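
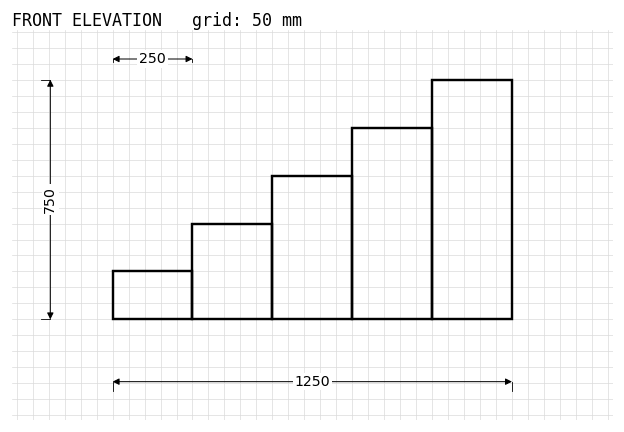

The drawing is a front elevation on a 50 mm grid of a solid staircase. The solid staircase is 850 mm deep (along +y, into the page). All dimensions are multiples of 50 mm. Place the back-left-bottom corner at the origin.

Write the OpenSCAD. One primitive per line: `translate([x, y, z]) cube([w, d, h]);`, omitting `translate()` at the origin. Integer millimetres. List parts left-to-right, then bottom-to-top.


cube([250, 850, 150]);
translate([250, 0, 0]) cube([250, 850, 300]);
translate([500, 0, 0]) cube([250, 850, 450]);
translate([750, 0, 0]) cube([250, 850, 600]);
translate([1000, 0, 0]) cube([250, 850, 750]);


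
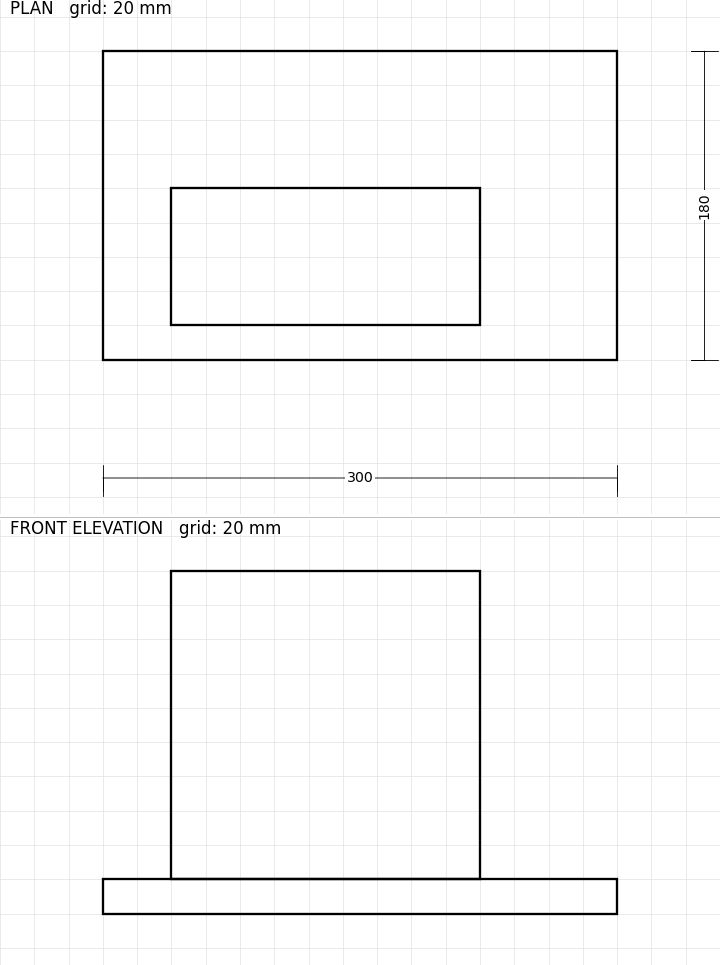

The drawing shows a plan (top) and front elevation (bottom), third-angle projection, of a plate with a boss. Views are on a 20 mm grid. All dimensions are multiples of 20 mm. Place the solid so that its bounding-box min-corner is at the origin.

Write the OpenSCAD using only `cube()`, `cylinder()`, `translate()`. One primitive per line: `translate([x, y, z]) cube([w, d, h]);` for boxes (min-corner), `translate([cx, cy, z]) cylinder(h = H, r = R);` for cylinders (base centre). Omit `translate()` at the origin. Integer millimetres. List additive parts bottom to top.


cube([300, 180, 20]);
translate([40, 20, 20]) cube([180, 80, 180]);


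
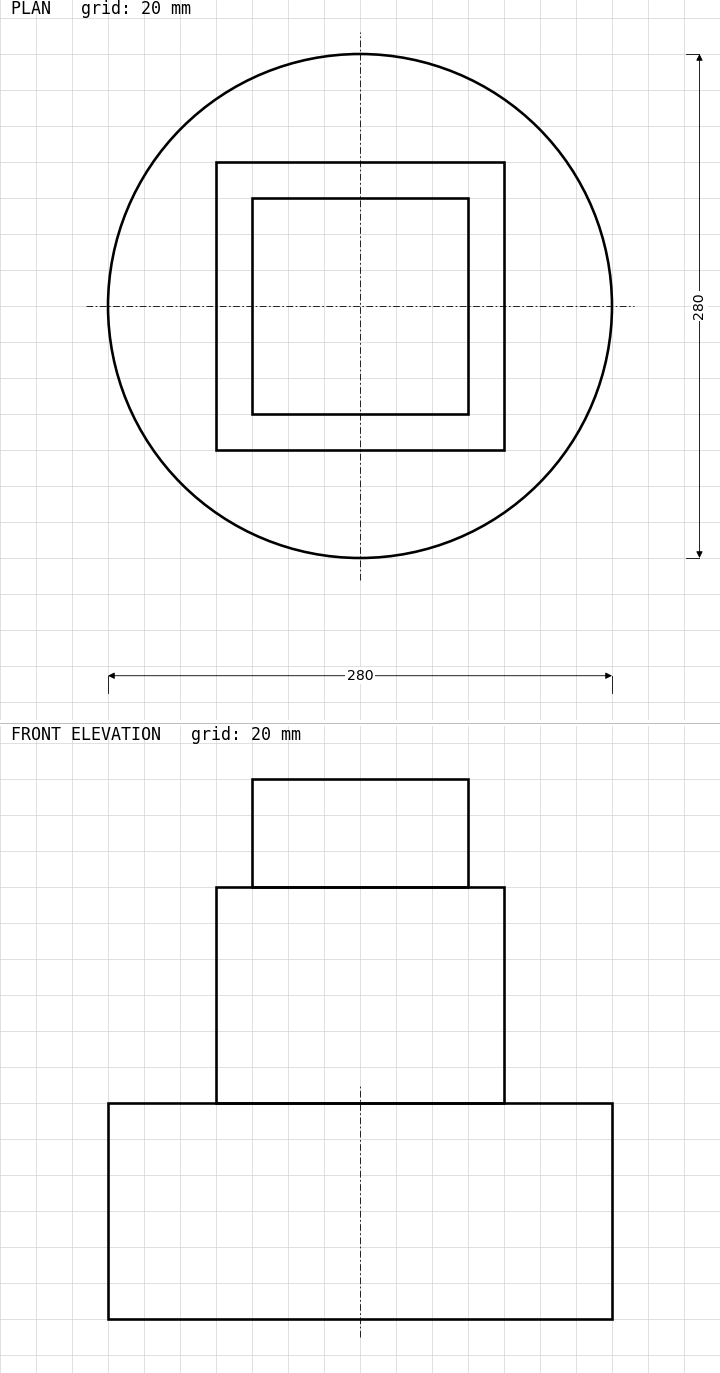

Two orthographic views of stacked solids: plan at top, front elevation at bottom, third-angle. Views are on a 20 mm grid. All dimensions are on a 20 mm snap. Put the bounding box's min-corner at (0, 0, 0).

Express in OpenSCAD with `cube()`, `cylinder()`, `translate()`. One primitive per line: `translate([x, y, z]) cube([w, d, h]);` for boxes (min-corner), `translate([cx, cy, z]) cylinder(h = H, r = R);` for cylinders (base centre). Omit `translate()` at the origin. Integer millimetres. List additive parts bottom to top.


translate([140, 140, 0]) cylinder(h = 120, r = 140);
translate([60, 60, 120]) cube([160, 160, 120]);
translate([80, 80, 240]) cube([120, 120, 60]);


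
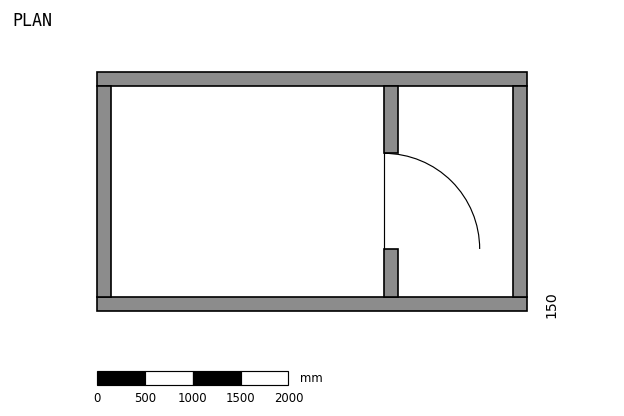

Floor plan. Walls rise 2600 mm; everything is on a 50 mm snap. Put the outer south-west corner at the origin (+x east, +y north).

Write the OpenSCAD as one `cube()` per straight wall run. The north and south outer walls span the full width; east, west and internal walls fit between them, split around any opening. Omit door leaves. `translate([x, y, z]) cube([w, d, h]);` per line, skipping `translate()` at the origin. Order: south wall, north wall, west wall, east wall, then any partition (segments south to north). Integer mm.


cube([4500, 150, 2600]);
translate([0, 2350, 0]) cube([4500, 150, 2600]);
translate([0, 150, 0]) cube([150, 2200, 2600]);
translate([4350, 150, 0]) cube([150, 2200, 2600]);
translate([3000, 150, 0]) cube([150, 500, 2600]);
translate([3000, 1650, 0]) cube([150, 700, 2600]);


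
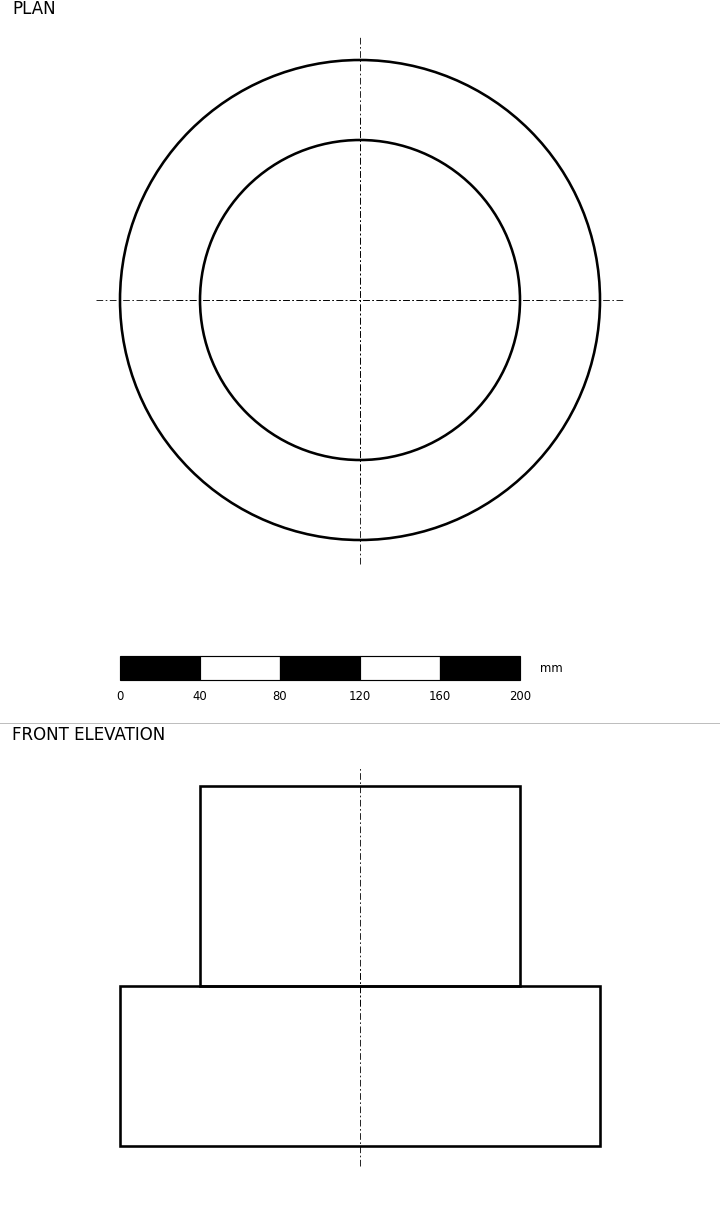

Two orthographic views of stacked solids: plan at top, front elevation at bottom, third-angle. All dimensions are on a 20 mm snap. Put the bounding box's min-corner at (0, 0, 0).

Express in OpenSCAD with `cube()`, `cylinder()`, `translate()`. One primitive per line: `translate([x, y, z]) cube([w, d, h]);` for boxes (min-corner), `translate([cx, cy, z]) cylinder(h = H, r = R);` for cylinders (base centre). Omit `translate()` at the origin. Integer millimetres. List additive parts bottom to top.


translate([120, 120, 0]) cylinder(h = 80, r = 120);
translate([120, 120, 80]) cylinder(h = 100, r = 80);


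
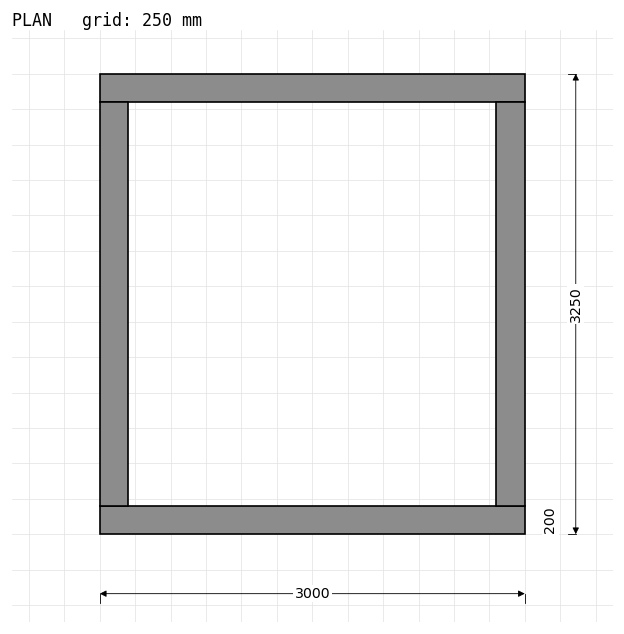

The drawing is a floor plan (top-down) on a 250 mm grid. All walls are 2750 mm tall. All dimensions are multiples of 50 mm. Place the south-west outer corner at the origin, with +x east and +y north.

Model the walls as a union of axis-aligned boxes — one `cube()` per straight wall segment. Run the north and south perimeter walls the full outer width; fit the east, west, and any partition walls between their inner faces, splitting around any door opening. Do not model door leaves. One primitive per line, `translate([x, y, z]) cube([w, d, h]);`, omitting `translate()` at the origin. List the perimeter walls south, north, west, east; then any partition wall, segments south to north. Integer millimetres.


cube([3000, 200, 2750]);
translate([0, 3050, 0]) cube([3000, 200, 2750]);
translate([0, 200, 0]) cube([200, 2850, 2750]);
translate([2800, 200, 0]) cube([200, 2850, 2750]);


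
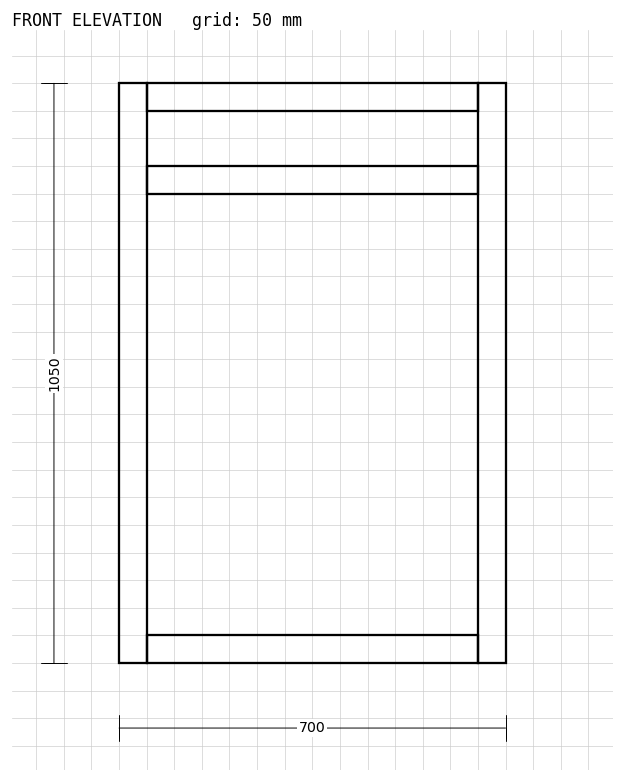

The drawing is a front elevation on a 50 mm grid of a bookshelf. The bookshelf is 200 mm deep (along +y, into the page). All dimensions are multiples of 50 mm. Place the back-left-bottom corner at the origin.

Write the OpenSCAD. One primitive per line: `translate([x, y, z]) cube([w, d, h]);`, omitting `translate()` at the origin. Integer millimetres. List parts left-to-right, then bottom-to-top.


cube([50, 200, 1050]);
translate([50, 0, 0]) cube([600, 200, 50]);
translate([50, 0, 850]) cube([600, 200, 50]);
translate([50, 0, 1000]) cube([600, 200, 50]);
translate([650, 0, 0]) cube([50, 200, 1050]);


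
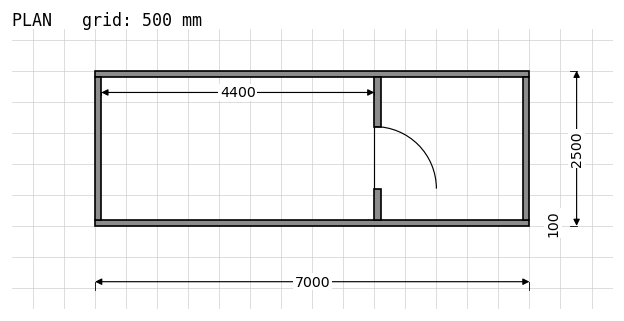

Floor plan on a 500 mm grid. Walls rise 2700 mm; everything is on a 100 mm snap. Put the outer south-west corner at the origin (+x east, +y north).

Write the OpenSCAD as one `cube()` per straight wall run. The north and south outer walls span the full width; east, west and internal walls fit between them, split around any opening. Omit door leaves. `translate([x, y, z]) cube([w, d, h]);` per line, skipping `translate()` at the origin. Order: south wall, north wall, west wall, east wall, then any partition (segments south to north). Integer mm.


cube([7000, 100, 2700]);
translate([0, 2400, 0]) cube([7000, 100, 2700]);
translate([0, 100, 0]) cube([100, 2300, 2700]);
translate([6900, 100, 0]) cube([100, 2300, 2700]);
translate([4500, 100, 0]) cube([100, 500, 2700]);
translate([4500, 1600, 0]) cube([100, 800, 2700]);


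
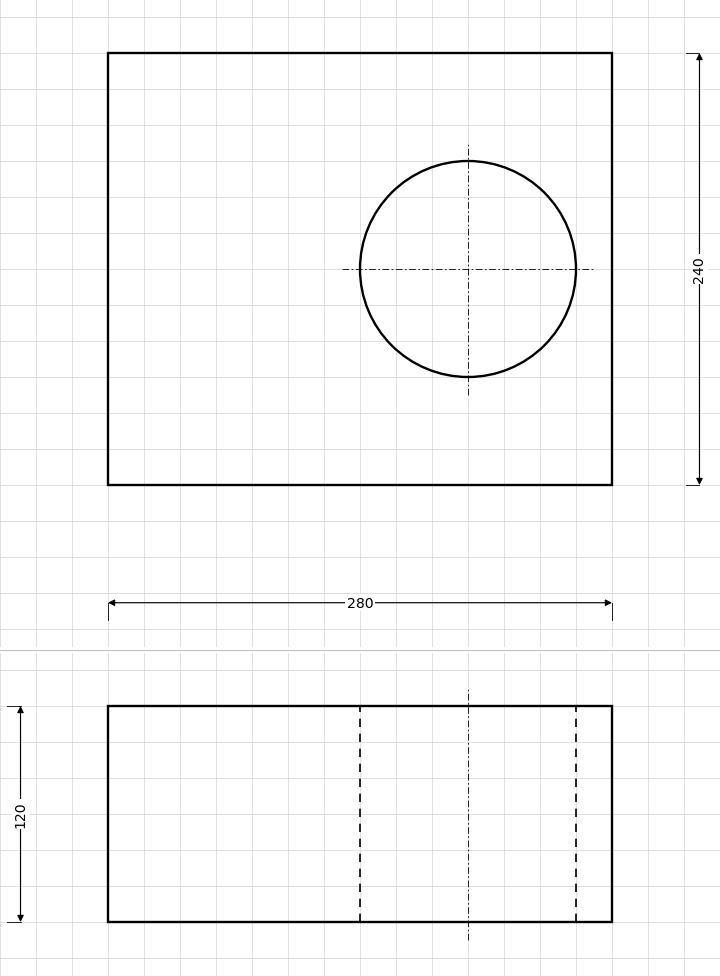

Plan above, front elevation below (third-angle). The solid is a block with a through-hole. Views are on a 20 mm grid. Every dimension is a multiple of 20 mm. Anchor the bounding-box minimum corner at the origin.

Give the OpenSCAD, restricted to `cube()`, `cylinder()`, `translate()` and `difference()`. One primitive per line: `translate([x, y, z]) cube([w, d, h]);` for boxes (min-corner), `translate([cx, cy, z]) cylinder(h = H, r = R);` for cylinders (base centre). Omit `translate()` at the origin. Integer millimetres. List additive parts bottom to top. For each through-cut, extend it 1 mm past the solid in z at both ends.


difference() {
  cube([280, 240, 120]);
  translate([200, 120, -1]) cylinder(h = 122, r = 60);
}


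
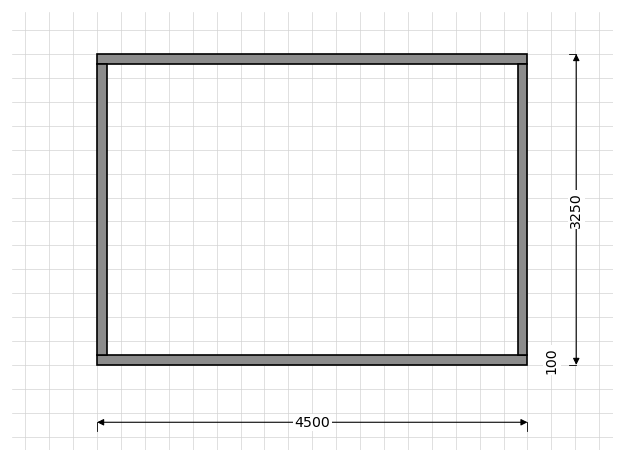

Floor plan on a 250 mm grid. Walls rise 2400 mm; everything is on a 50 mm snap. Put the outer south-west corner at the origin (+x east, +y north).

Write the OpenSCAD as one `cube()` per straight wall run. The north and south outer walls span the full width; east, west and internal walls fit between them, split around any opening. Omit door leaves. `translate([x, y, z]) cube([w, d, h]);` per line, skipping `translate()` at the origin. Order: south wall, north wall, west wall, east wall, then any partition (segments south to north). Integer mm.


cube([4500, 100, 2400]);
translate([0, 3150, 0]) cube([4500, 100, 2400]);
translate([0, 100, 0]) cube([100, 3050, 2400]);
translate([4400, 100, 0]) cube([100, 3050, 2400]);


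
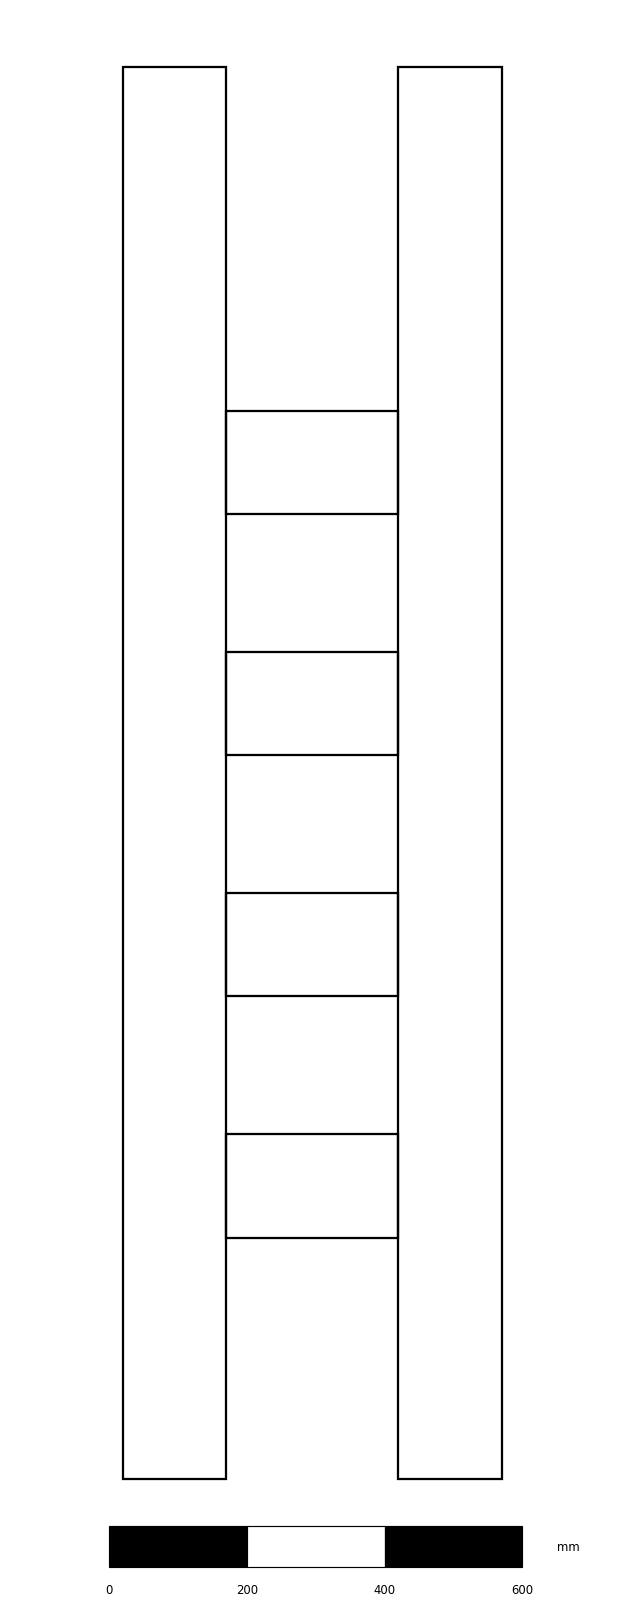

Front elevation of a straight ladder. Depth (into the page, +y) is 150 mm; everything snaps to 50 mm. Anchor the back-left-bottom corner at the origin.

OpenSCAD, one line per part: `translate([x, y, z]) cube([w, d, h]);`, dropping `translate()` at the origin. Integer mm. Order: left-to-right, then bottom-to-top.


cube([150, 150, 2050]);
translate([150, 0, 350]) cube([250, 150, 150]);
translate([150, 0, 700]) cube([250, 150, 150]);
translate([150, 0, 1050]) cube([250, 150, 150]);
translate([150, 0, 1400]) cube([250, 150, 150]);
translate([400, 0, 0]) cube([150, 150, 2050]);


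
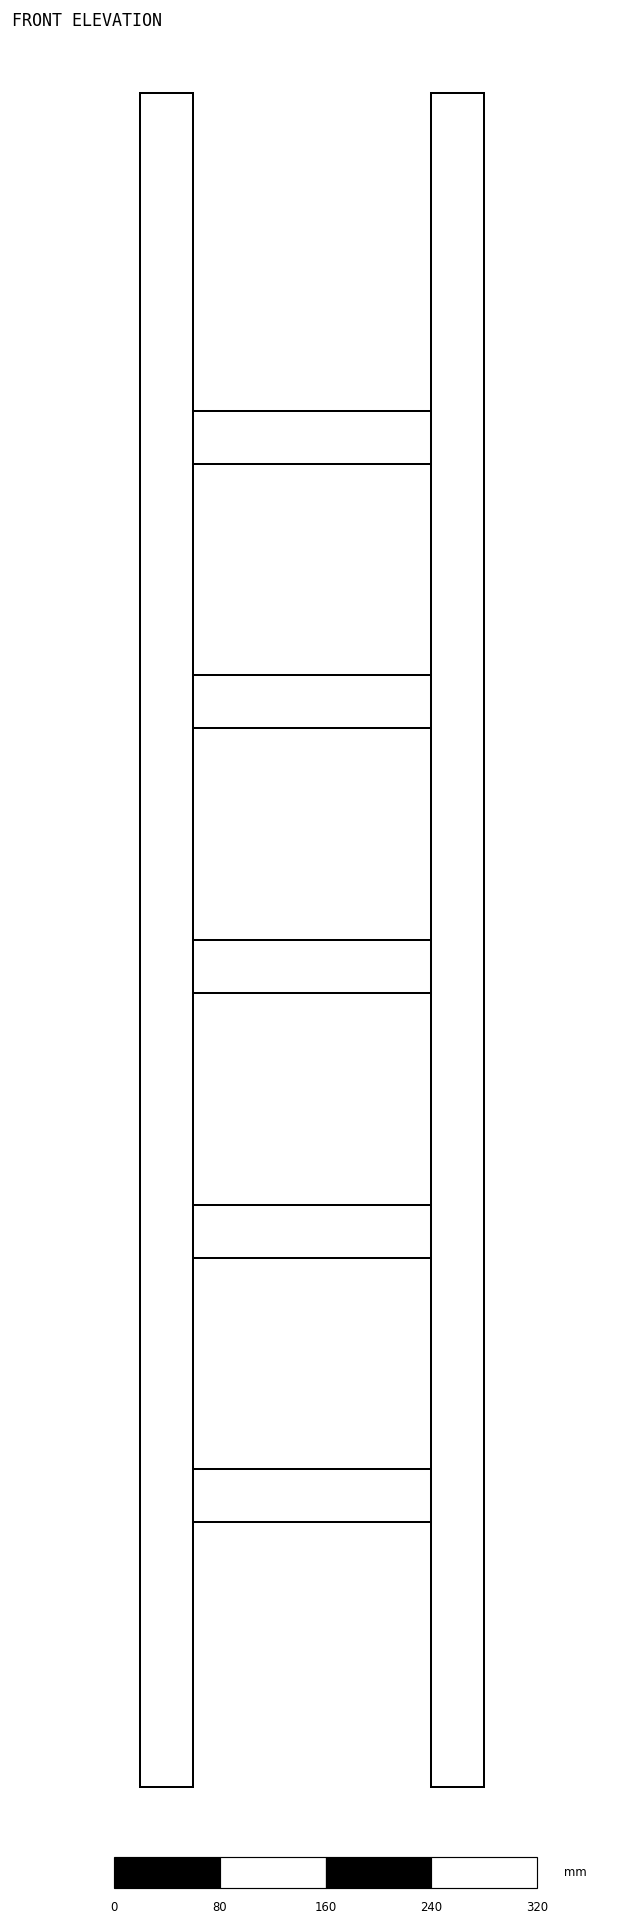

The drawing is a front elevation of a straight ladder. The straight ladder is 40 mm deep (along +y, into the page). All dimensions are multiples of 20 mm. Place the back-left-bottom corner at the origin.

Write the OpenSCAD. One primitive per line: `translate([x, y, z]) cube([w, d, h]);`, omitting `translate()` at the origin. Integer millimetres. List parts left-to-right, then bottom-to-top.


cube([40, 40, 1280]);
translate([40, 0, 200]) cube([180, 40, 40]);
translate([40, 0, 400]) cube([180, 40, 40]);
translate([40, 0, 600]) cube([180, 40, 40]);
translate([40, 0, 800]) cube([180, 40, 40]);
translate([40, 0, 1000]) cube([180, 40, 40]);
translate([220, 0, 0]) cube([40, 40, 1280]);


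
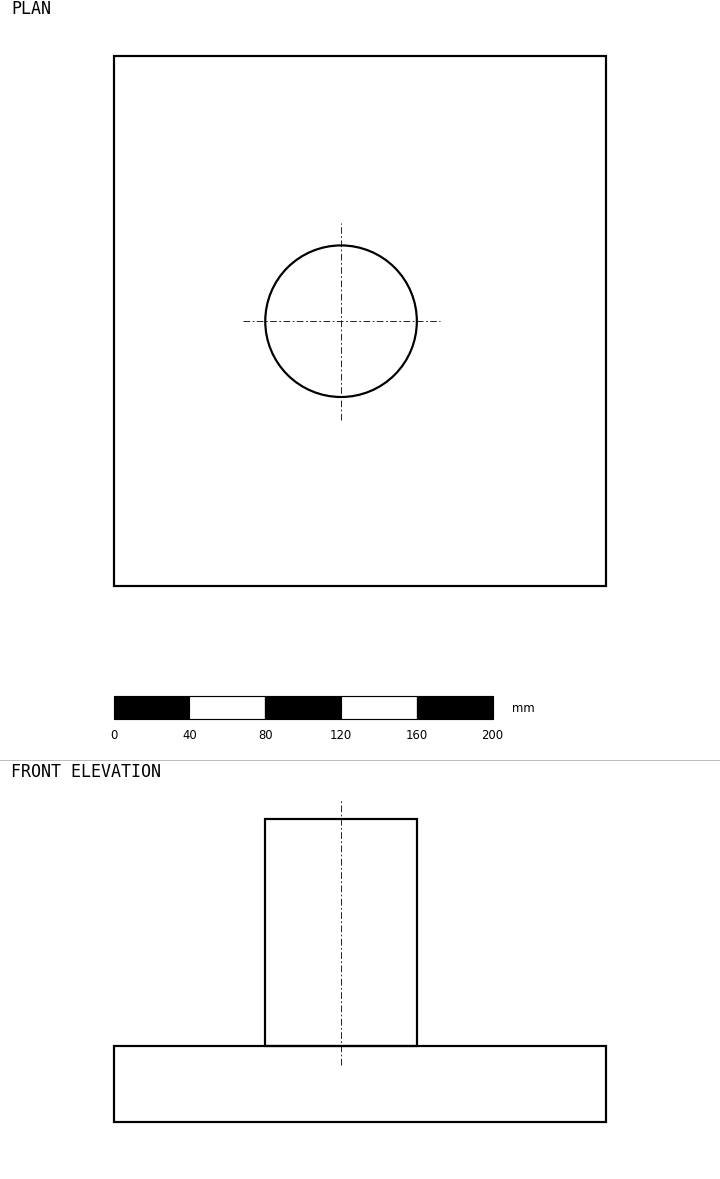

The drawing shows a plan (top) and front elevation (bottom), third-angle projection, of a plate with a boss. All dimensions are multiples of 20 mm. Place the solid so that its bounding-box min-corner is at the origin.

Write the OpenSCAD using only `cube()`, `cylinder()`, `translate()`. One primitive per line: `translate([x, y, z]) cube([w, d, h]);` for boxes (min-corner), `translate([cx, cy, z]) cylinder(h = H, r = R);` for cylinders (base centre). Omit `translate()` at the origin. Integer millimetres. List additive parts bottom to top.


cube([260, 280, 40]);
translate([120, 140, 40]) cylinder(h = 120, r = 40);


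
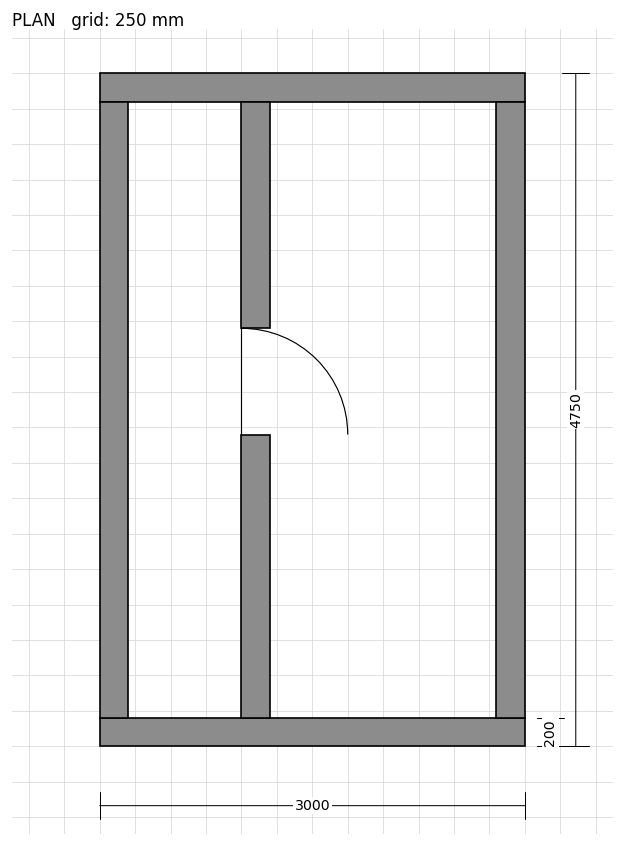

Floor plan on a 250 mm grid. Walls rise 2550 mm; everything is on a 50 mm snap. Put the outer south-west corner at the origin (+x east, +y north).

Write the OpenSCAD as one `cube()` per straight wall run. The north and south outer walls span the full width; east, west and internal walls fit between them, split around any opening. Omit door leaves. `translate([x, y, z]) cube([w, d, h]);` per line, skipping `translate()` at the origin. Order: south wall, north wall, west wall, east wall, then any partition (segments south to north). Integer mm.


cube([3000, 200, 2550]);
translate([0, 4550, 0]) cube([3000, 200, 2550]);
translate([0, 200, 0]) cube([200, 4350, 2550]);
translate([2800, 200, 0]) cube([200, 4350, 2550]);
translate([1000, 200, 0]) cube([200, 2000, 2550]);
translate([1000, 2950, 0]) cube([200, 1600, 2550]);


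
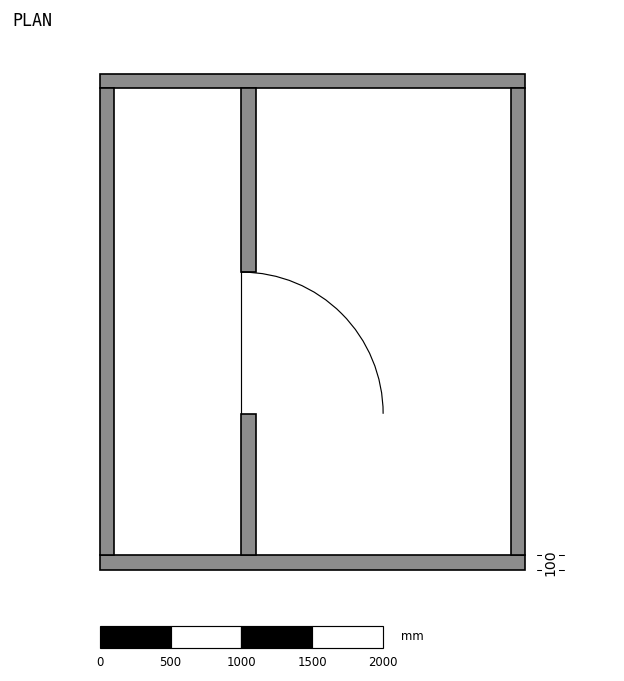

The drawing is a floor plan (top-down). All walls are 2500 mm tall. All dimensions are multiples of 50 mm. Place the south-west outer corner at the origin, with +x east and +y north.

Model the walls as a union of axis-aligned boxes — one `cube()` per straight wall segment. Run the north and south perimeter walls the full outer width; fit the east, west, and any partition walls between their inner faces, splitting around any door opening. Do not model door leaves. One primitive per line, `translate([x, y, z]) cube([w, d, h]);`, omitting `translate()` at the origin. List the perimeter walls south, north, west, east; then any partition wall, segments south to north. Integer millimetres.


cube([3000, 100, 2500]);
translate([0, 3400, 0]) cube([3000, 100, 2500]);
translate([0, 100, 0]) cube([100, 3300, 2500]);
translate([2900, 100, 0]) cube([100, 3300, 2500]);
translate([1000, 100, 0]) cube([100, 1000, 2500]);
translate([1000, 2100, 0]) cube([100, 1300, 2500]);


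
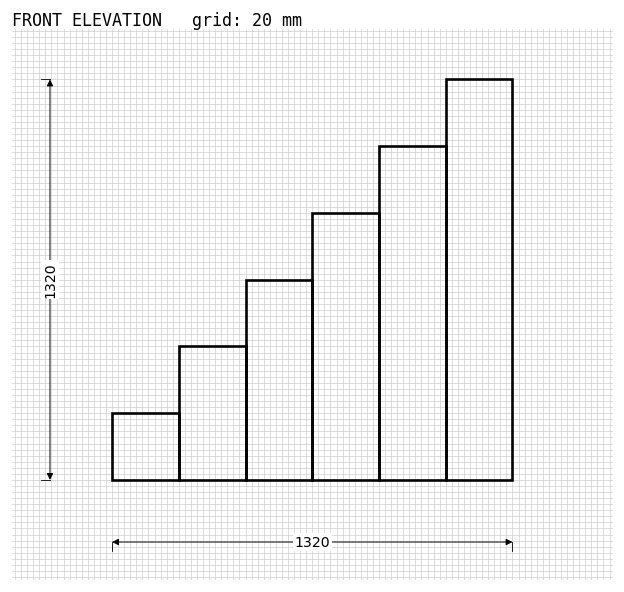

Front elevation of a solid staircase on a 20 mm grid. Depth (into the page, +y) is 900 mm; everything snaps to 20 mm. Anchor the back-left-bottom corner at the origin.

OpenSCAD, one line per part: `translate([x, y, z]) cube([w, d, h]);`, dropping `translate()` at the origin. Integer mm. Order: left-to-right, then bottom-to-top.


cube([220, 900, 220]);
translate([220, 0, 0]) cube([220, 900, 440]);
translate([440, 0, 0]) cube([220, 900, 660]);
translate([660, 0, 0]) cube([220, 900, 880]);
translate([880, 0, 0]) cube([220, 900, 1100]);
translate([1100, 0, 0]) cube([220, 900, 1320]);


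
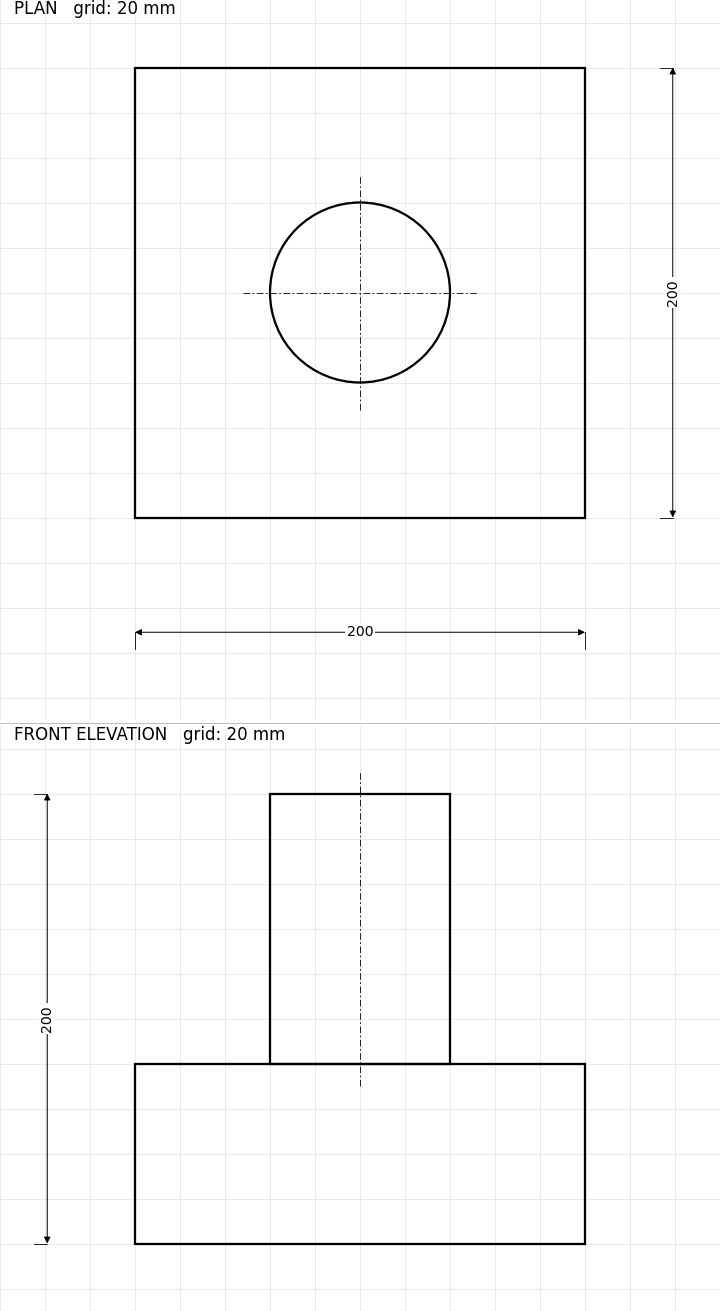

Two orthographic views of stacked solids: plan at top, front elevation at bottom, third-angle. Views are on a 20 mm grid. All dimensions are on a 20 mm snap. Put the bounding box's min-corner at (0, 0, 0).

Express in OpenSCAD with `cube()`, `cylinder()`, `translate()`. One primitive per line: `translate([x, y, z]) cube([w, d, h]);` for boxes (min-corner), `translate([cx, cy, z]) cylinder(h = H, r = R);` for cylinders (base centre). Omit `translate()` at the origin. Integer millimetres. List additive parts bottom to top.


cube([200, 200, 80]);
translate([100, 100, 80]) cylinder(h = 120, r = 40);


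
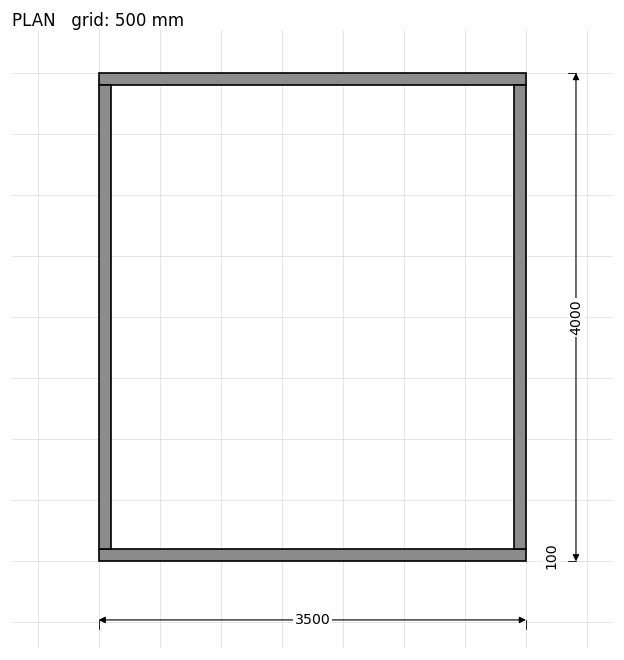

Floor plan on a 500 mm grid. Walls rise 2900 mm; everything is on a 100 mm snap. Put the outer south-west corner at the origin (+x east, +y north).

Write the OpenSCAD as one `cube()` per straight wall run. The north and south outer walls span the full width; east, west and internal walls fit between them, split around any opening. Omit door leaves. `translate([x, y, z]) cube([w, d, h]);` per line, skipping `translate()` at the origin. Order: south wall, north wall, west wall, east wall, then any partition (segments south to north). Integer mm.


cube([3500, 100, 2900]);
translate([0, 3900, 0]) cube([3500, 100, 2900]);
translate([0, 100, 0]) cube([100, 3800, 2900]);
translate([3400, 100, 0]) cube([100, 3800, 2900]);


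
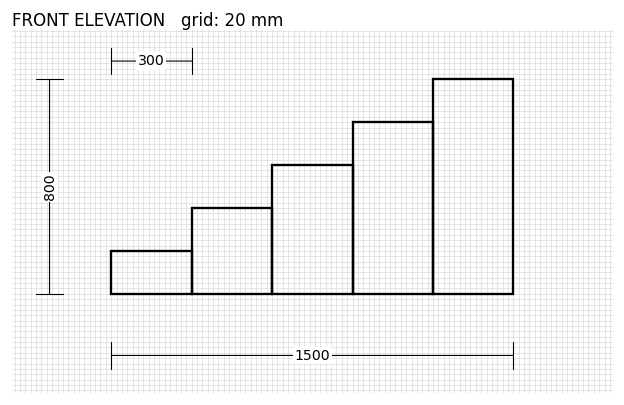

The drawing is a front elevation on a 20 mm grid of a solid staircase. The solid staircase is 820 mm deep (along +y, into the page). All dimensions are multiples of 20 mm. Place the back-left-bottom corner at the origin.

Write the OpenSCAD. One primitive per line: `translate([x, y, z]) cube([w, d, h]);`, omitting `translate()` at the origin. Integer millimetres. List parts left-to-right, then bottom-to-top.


cube([300, 820, 160]);
translate([300, 0, 0]) cube([300, 820, 320]);
translate([600, 0, 0]) cube([300, 820, 480]);
translate([900, 0, 0]) cube([300, 820, 640]);
translate([1200, 0, 0]) cube([300, 820, 800]);


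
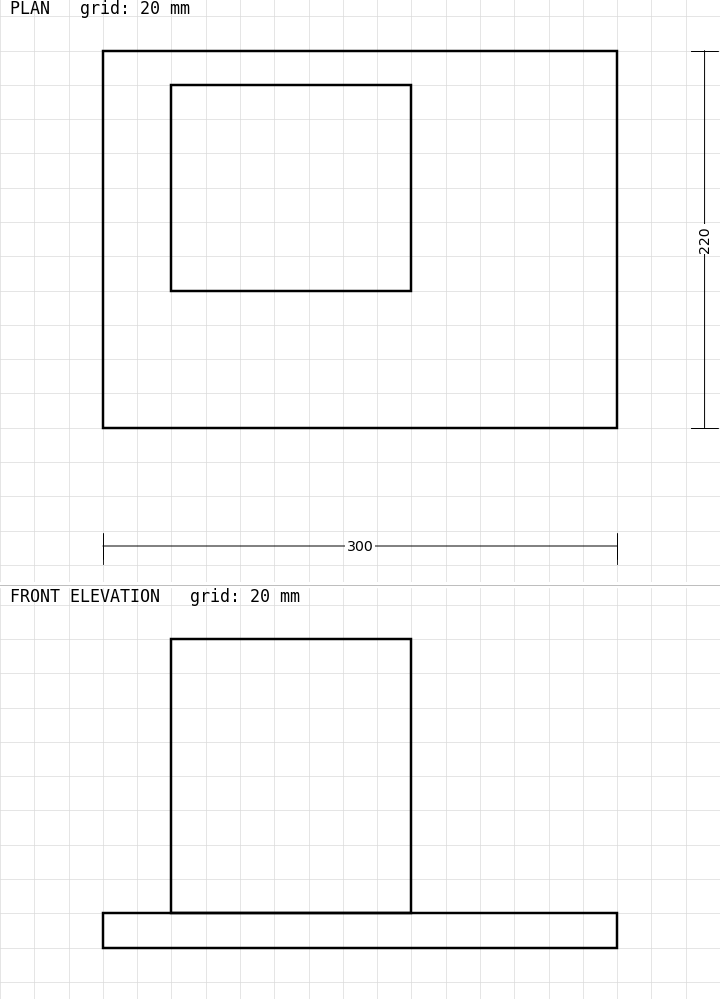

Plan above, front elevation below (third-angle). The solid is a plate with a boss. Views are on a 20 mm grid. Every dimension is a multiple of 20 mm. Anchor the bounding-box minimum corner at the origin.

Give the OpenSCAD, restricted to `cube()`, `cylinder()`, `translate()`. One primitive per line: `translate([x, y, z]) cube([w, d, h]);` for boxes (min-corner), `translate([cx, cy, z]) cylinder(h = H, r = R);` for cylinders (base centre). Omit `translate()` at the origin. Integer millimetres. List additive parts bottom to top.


cube([300, 220, 20]);
translate([40, 80, 20]) cube([140, 120, 160]);


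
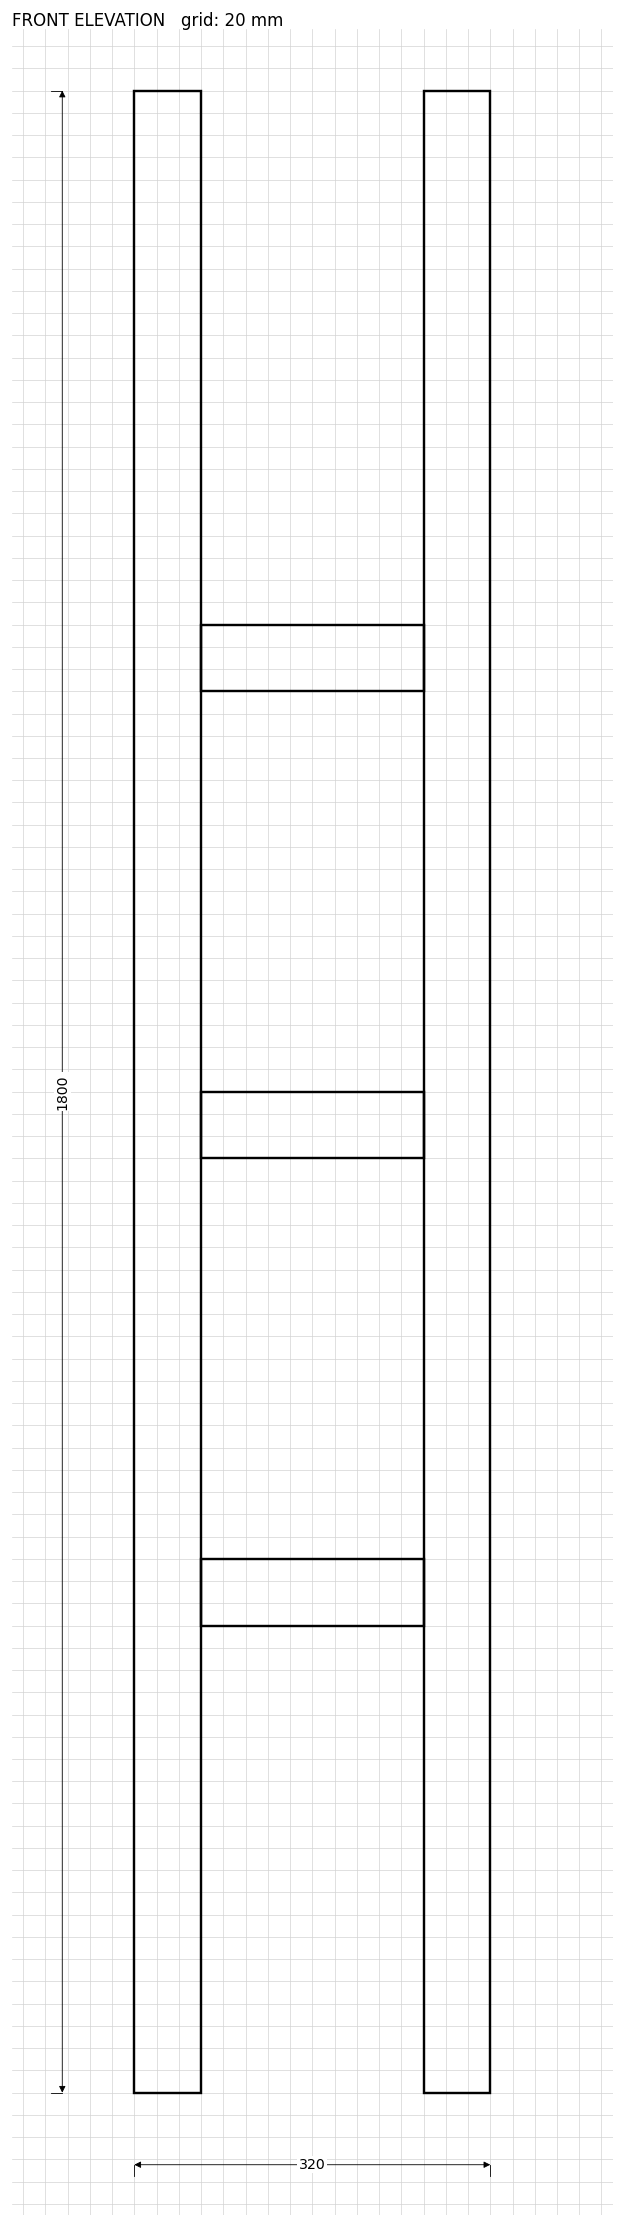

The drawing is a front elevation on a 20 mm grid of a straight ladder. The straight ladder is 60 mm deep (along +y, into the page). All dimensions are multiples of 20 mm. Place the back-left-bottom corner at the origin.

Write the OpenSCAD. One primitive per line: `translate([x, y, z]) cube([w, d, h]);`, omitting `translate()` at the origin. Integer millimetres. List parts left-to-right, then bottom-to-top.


cube([60, 60, 1800]);
translate([60, 0, 420]) cube([200, 60, 60]);
translate([60, 0, 840]) cube([200, 60, 60]);
translate([60, 0, 1260]) cube([200, 60, 60]);
translate([260, 0, 0]) cube([60, 60, 1800]);


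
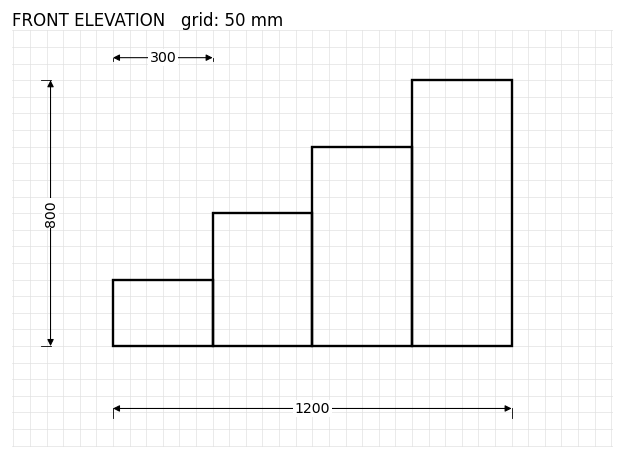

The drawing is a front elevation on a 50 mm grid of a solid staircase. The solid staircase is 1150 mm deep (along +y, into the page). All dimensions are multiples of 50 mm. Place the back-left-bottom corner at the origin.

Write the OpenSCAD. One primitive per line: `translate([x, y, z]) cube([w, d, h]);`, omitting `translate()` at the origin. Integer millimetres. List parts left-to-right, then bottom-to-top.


cube([300, 1150, 200]);
translate([300, 0, 0]) cube([300, 1150, 400]);
translate([600, 0, 0]) cube([300, 1150, 600]);
translate([900, 0, 0]) cube([300, 1150, 800]);


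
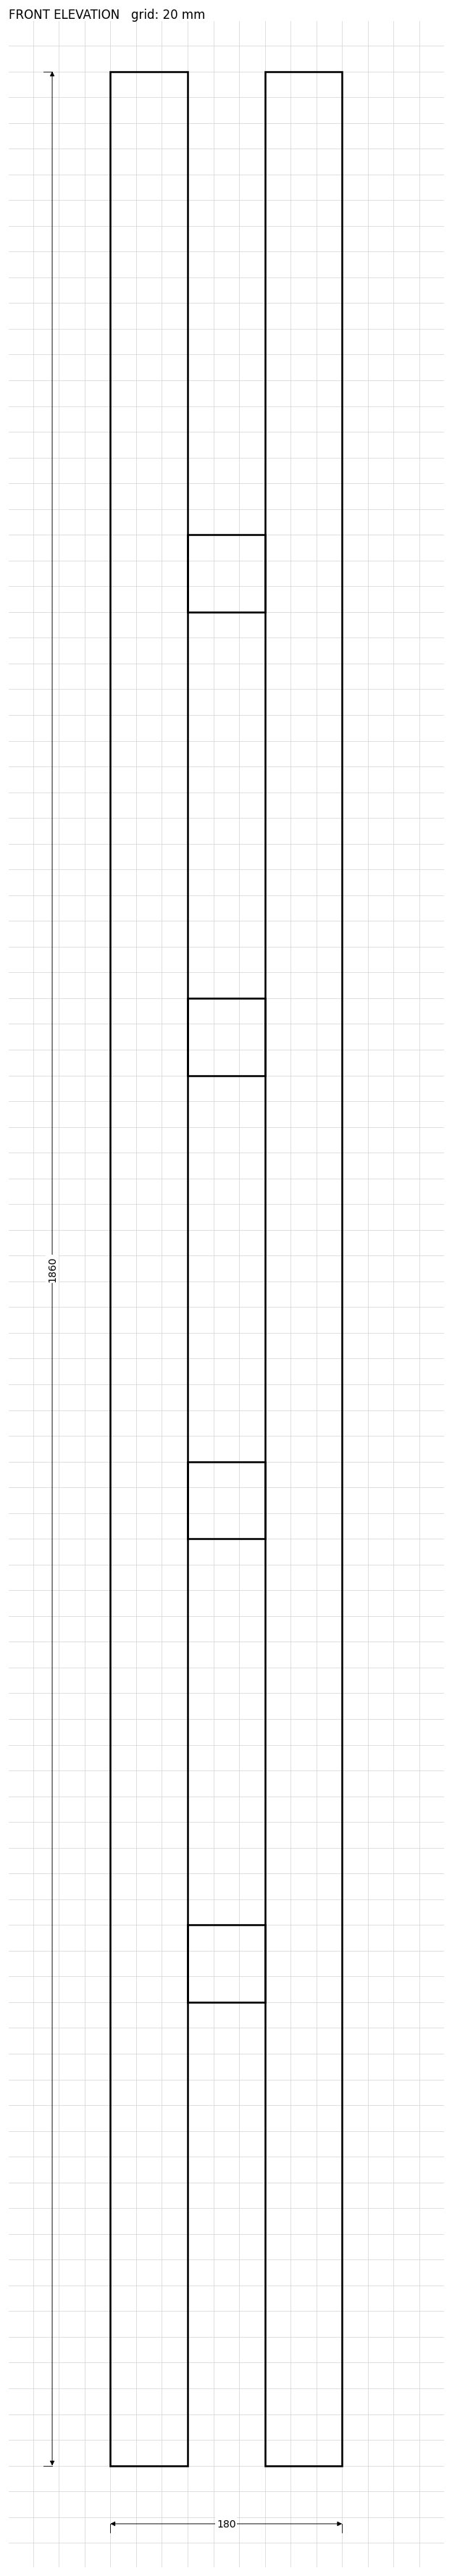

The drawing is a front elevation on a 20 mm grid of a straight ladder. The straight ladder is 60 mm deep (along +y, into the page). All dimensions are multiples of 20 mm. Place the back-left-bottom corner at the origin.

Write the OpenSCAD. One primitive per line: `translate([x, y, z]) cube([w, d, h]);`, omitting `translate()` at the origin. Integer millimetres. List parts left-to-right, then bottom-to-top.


cube([60, 60, 1860]);
translate([60, 0, 360]) cube([60, 60, 60]);
translate([60, 0, 720]) cube([60, 60, 60]);
translate([60, 0, 1080]) cube([60, 60, 60]);
translate([60, 0, 1440]) cube([60, 60, 60]);
translate([120, 0, 0]) cube([60, 60, 1860]);


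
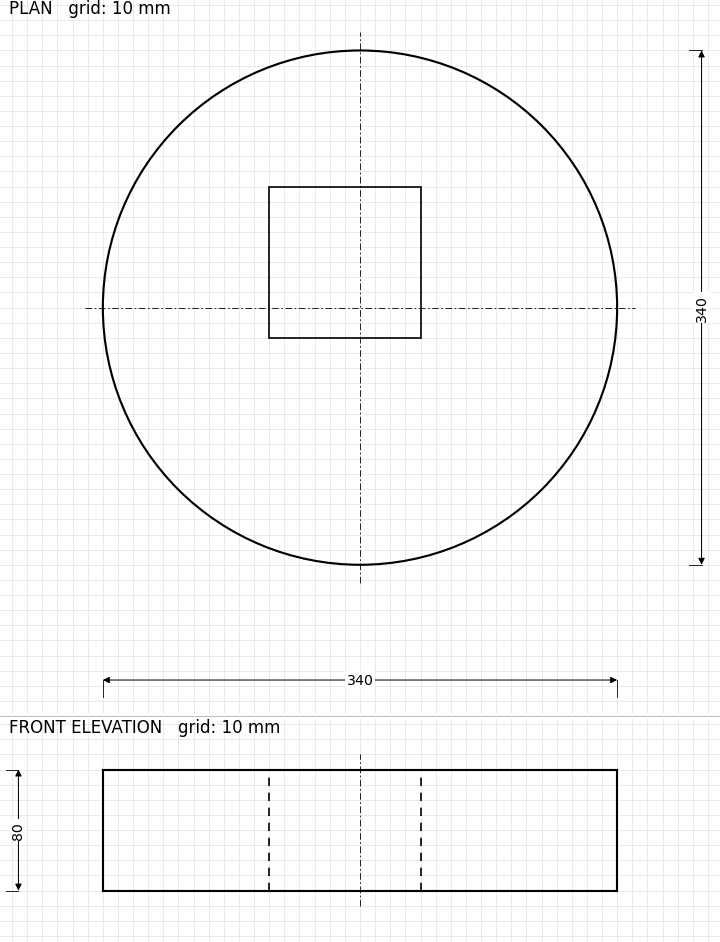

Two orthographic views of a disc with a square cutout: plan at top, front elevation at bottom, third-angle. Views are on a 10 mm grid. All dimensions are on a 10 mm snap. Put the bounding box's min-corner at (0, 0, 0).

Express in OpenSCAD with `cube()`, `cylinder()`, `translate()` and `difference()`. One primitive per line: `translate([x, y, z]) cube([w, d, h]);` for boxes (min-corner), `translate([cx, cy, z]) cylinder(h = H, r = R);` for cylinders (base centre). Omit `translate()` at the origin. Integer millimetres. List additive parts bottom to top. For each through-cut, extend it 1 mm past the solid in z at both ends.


difference() {
  translate([170, 170, 0]) cylinder(h = 80, r = 170);
  translate([110, 150, -1]) cube([100, 100, 82]);
}


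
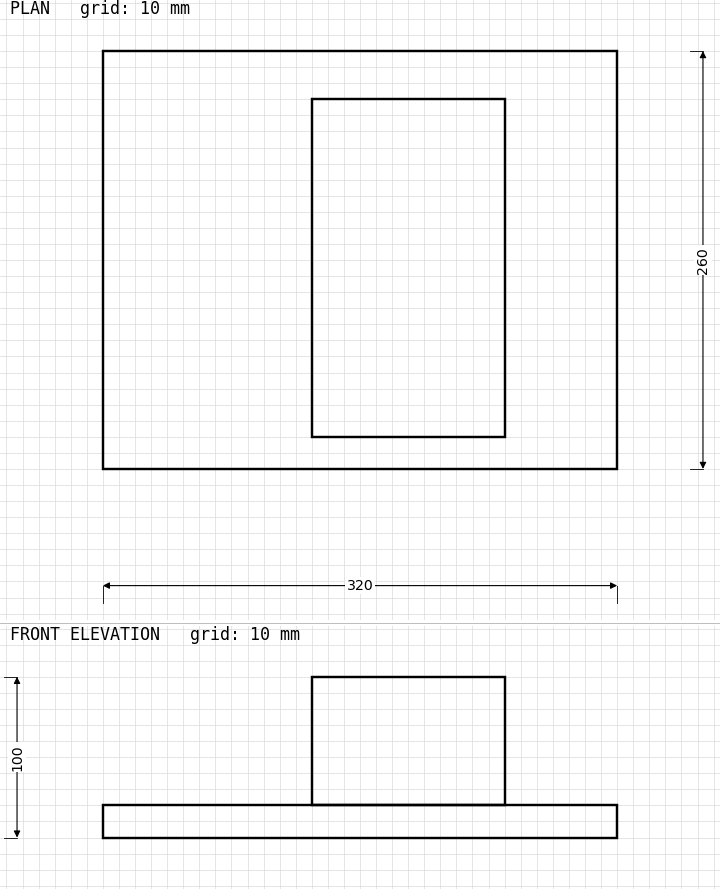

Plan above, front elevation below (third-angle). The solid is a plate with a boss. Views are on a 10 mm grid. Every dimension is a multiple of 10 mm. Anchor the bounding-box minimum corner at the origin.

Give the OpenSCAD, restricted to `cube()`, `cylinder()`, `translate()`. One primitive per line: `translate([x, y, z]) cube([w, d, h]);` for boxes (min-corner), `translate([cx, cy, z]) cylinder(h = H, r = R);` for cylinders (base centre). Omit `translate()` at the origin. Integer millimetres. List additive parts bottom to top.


cube([320, 260, 20]);
translate([130, 20, 20]) cube([120, 210, 80]);


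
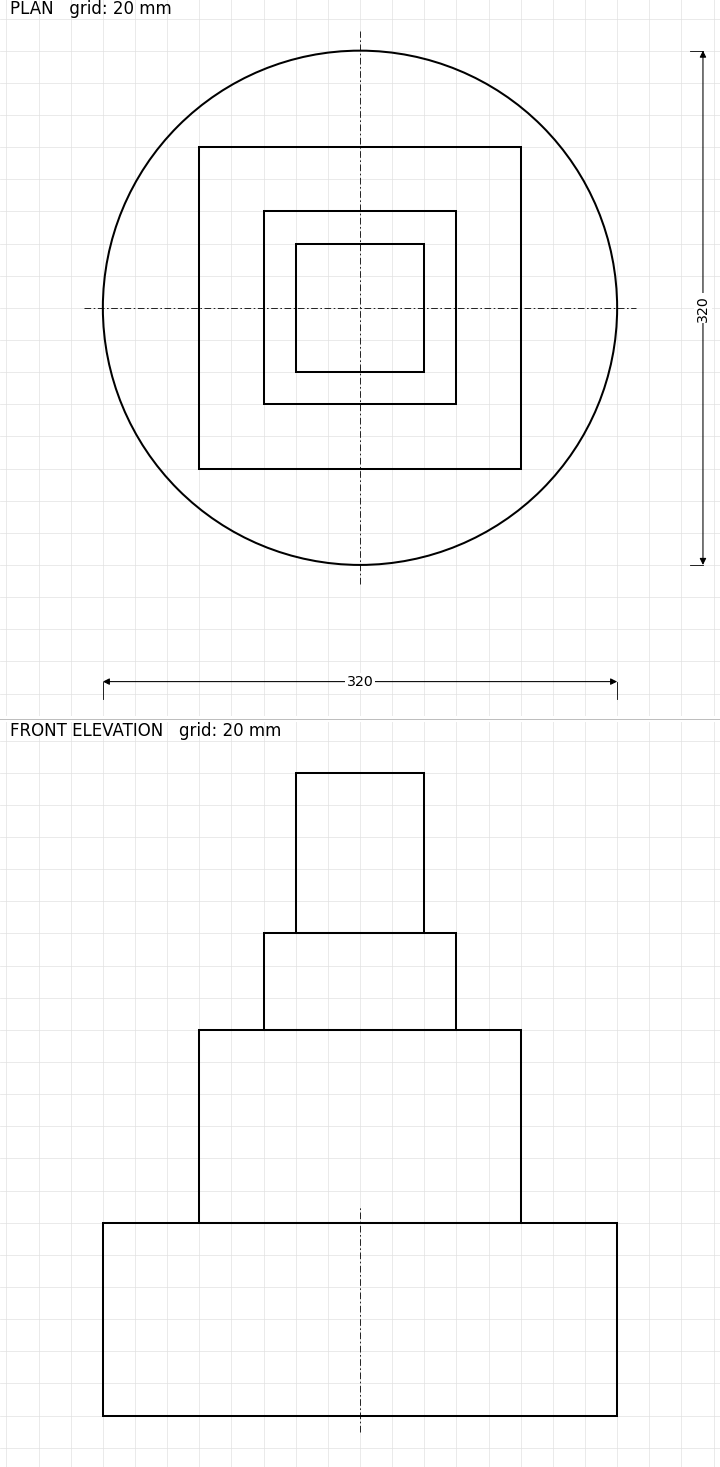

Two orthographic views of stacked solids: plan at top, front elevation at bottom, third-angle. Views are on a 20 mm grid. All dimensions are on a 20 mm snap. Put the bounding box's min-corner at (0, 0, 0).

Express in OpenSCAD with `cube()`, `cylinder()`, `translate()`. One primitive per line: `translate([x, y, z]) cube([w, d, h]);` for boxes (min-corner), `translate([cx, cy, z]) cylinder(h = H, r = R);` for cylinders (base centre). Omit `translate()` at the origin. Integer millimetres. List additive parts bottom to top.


translate([160, 160, 0]) cylinder(h = 120, r = 160);
translate([60, 60, 120]) cube([200, 200, 120]);
translate([100, 100, 240]) cube([120, 120, 60]);
translate([120, 120, 300]) cube([80, 80, 100]);


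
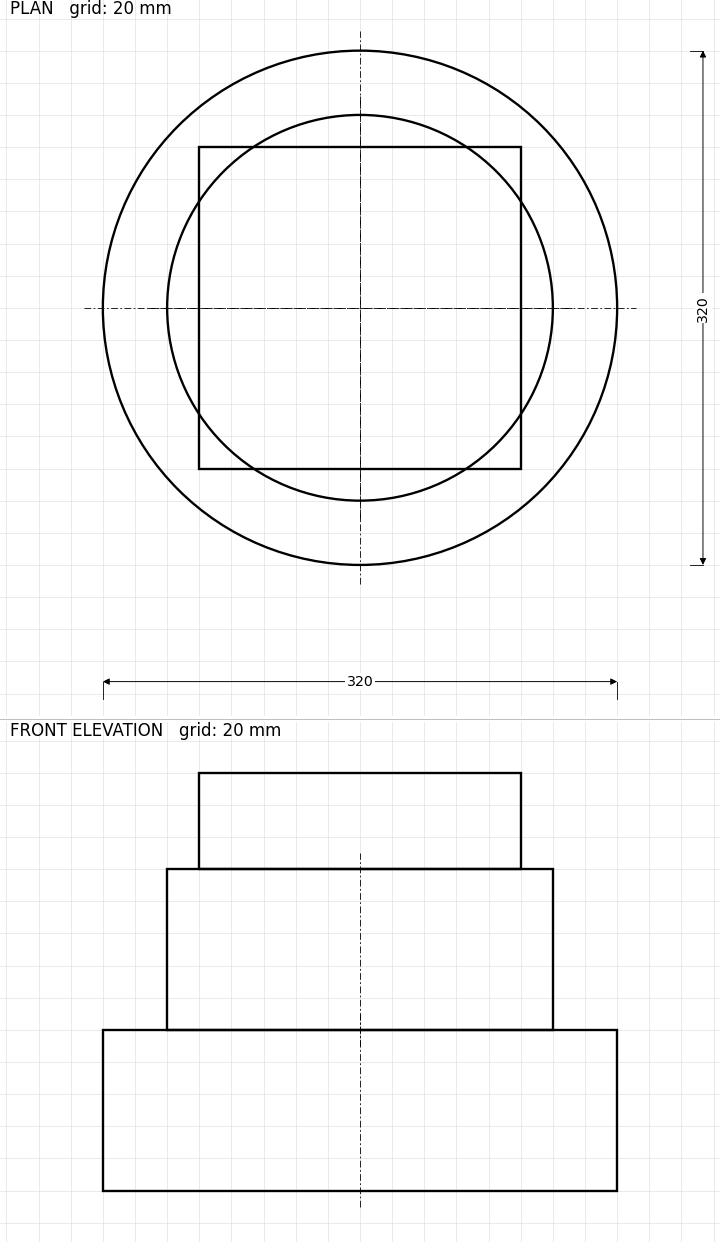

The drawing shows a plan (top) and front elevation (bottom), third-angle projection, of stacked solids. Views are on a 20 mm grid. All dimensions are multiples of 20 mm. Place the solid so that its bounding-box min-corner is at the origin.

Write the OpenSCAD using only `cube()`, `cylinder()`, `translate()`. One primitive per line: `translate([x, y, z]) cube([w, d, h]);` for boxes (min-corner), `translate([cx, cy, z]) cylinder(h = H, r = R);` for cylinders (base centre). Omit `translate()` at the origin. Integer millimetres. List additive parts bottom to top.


translate([160, 160, 0]) cylinder(h = 100, r = 160);
translate([160, 160, 100]) cylinder(h = 100, r = 120);
translate([60, 60, 200]) cube([200, 200, 60]);


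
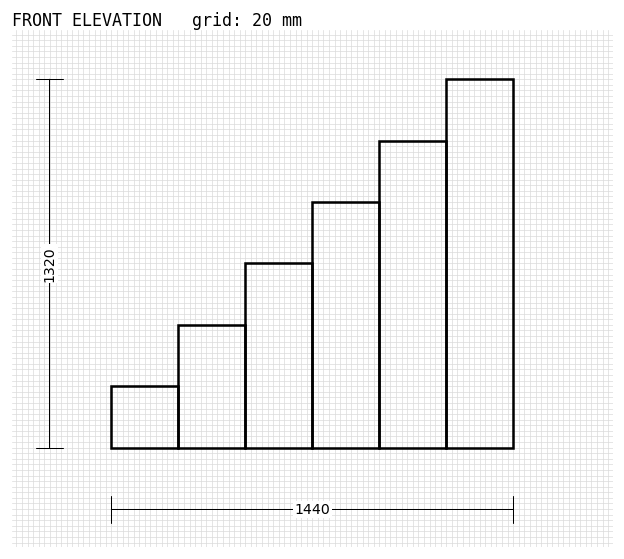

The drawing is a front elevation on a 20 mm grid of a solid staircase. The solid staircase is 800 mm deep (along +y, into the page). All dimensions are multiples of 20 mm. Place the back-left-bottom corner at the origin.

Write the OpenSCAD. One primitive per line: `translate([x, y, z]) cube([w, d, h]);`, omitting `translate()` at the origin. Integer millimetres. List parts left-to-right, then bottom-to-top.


cube([240, 800, 220]);
translate([240, 0, 0]) cube([240, 800, 440]);
translate([480, 0, 0]) cube([240, 800, 660]);
translate([720, 0, 0]) cube([240, 800, 880]);
translate([960, 0, 0]) cube([240, 800, 1100]);
translate([1200, 0, 0]) cube([240, 800, 1320]);


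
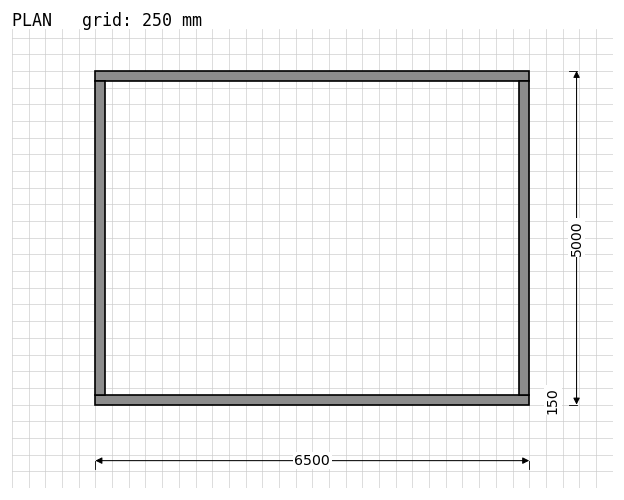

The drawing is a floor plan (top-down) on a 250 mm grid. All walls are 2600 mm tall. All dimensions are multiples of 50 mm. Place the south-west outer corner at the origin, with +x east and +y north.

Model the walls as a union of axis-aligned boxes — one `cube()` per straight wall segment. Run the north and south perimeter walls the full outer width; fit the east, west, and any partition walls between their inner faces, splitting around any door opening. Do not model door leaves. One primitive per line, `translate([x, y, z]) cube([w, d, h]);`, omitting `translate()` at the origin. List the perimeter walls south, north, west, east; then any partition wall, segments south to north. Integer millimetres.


cube([6500, 150, 2600]);
translate([0, 4850, 0]) cube([6500, 150, 2600]);
translate([0, 150, 0]) cube([150, 4700, 2600]);
translate([6350, 150, 0]) cube([150, 4700, 2600]);


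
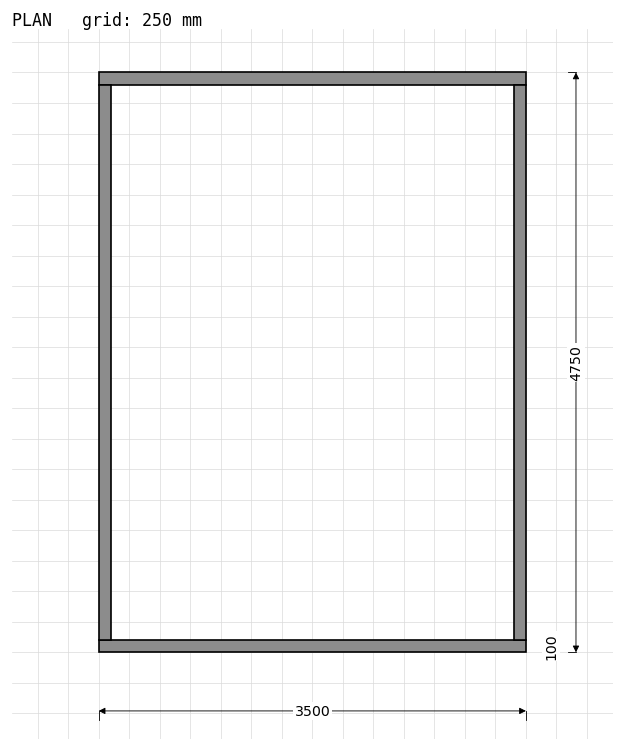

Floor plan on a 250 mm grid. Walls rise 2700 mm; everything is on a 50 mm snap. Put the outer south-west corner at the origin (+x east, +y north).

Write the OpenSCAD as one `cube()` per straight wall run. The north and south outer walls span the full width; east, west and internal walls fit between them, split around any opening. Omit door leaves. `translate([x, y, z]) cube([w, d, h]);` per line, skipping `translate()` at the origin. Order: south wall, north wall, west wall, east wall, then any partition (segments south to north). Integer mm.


cube([3500, 100, 2700]);
translate([0, 4650, 0]) cube([3500, 100, 2700]);
translate([0, 100, 0]) cube([100, 4550, 2700]);
translate([3400, 100, 0]) cube([100, 4550, 2700]);


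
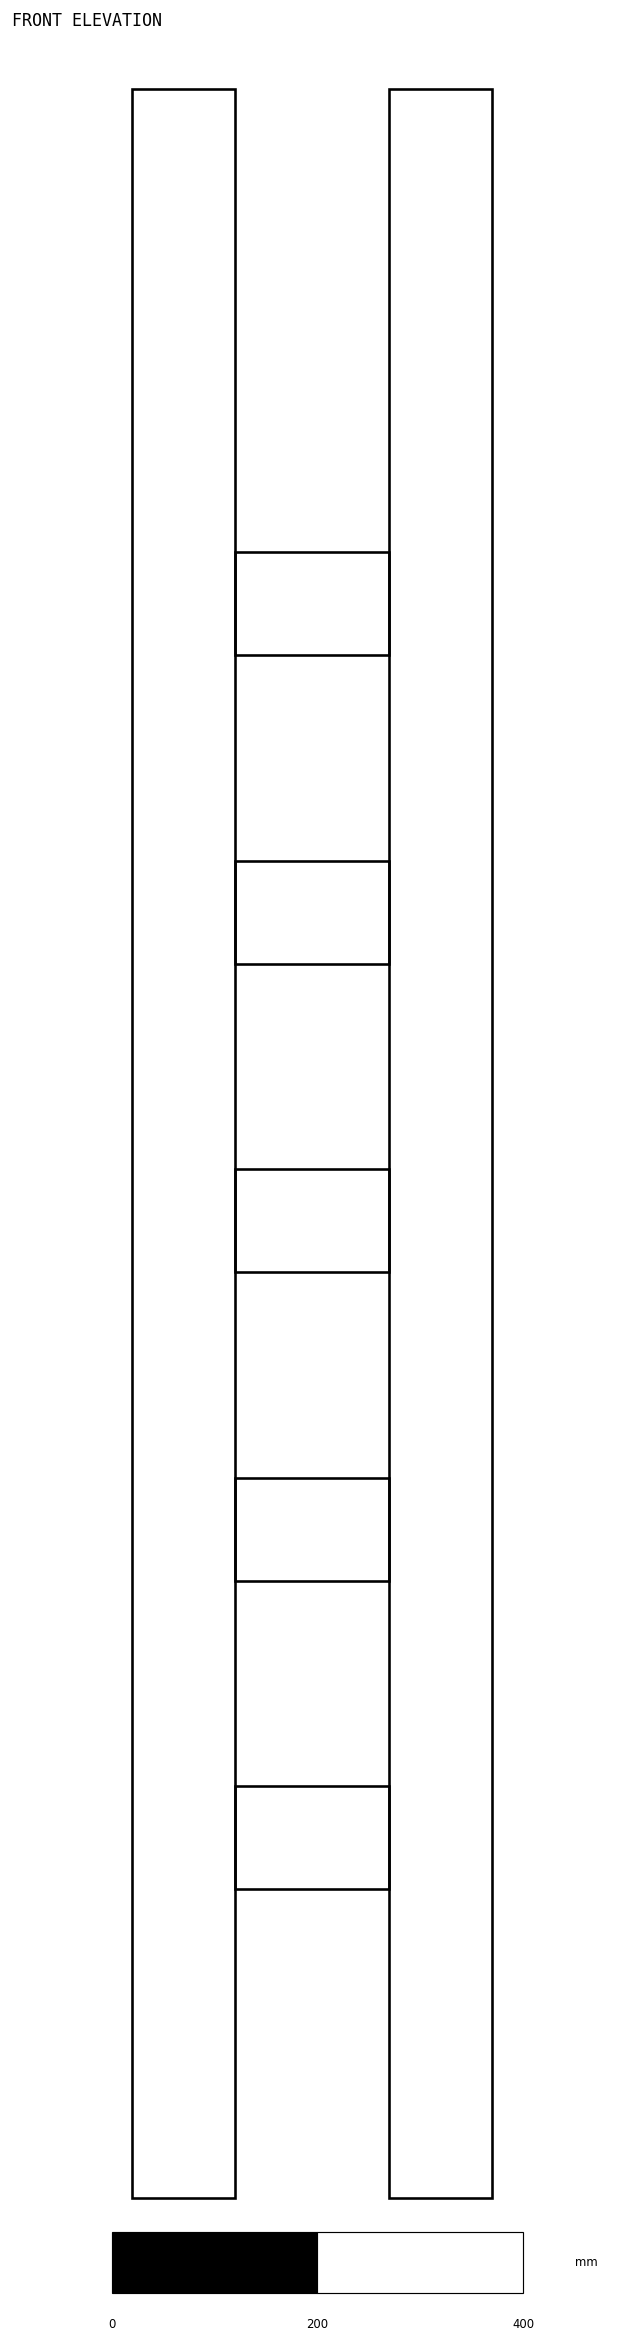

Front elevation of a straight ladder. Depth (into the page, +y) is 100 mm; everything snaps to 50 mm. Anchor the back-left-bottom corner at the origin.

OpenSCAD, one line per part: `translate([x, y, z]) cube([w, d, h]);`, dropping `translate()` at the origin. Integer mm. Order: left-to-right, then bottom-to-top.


cube([100, 100, 2050]);
translate([100, 0, 300]) cube([150, 100, 100]);
translate([100, 0, 600]) cube([150, 100, 100]);
translate([100, 0, 900]) cube([150, 100, 100]);
translate([100, 0, 1200]) cube([150, 100, 100]);
translate([100, 0, 1500]) cube([150, 100, 100]);
translate([250, 0, 0]) cube([100, 100, 2050]);


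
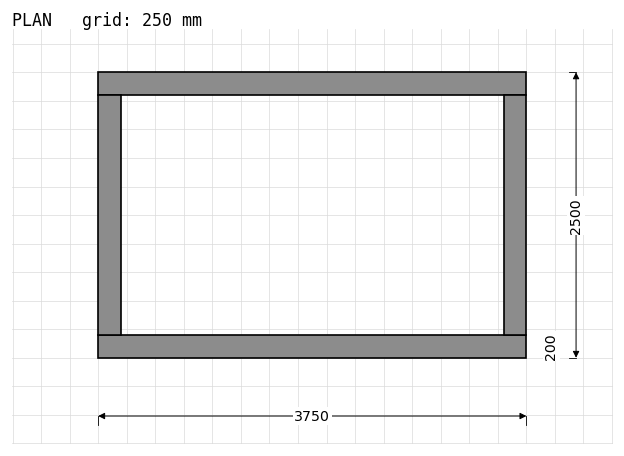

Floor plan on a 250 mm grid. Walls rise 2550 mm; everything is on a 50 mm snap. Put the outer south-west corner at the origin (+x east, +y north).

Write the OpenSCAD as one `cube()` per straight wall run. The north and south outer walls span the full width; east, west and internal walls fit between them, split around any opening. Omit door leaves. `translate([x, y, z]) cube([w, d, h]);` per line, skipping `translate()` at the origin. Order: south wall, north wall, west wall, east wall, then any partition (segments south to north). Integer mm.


cube([3750, 200, 2550]);
translate([0, 2300, 0]) cube([3750, 200, 2550]);
translate([0, 200, 0]) cube([200, 2100, 2550]);
translate([3550, 200, 0]) cube([200, 2100, 2550]);


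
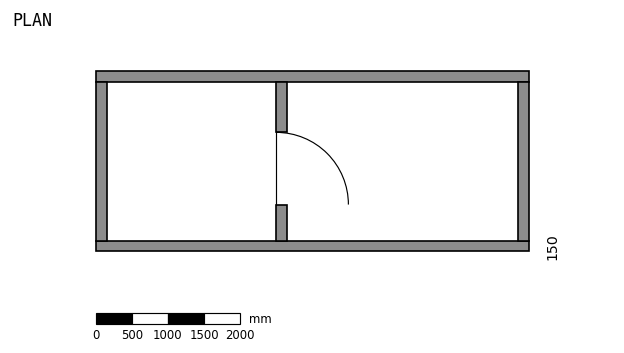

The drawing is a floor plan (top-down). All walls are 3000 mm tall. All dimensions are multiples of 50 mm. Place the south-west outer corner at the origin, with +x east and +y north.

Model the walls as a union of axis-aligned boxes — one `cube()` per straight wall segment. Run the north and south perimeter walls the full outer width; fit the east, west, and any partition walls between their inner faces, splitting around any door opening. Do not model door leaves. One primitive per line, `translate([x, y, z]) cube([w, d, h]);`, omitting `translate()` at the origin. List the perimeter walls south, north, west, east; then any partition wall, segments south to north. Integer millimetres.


cube([6000, 150, 3000]);
translate([0, 2350, 0]) cube([6000, 150, 3000]);
translate([0, 150, 0]) cube([150, 2200, 3000]);
translate([5850, 150, 0]) cube([150, 2200, 3000]);
translate([2500, 150, 0]) cube([150, 500, 3000]);
translate([2500, 1650, 0]) cube([150, 700, 3000]);


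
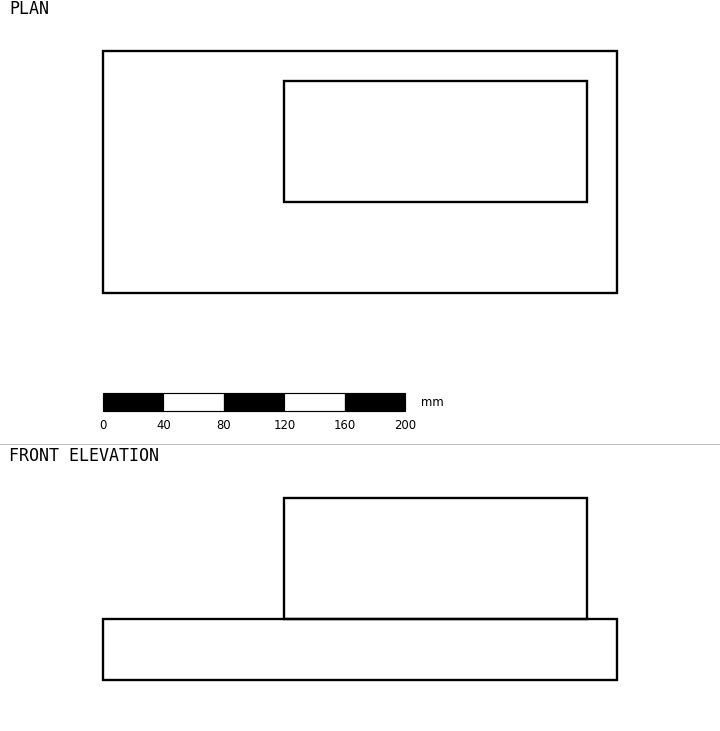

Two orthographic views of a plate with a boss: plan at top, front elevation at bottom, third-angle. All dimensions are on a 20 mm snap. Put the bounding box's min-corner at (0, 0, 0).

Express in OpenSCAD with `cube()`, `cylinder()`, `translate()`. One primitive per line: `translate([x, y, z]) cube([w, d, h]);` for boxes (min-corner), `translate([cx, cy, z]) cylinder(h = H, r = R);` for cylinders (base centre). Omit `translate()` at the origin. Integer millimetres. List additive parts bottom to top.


cube([340, 160, 40]);
translate([120, 60, 40]) cube([200, 80, 80]);


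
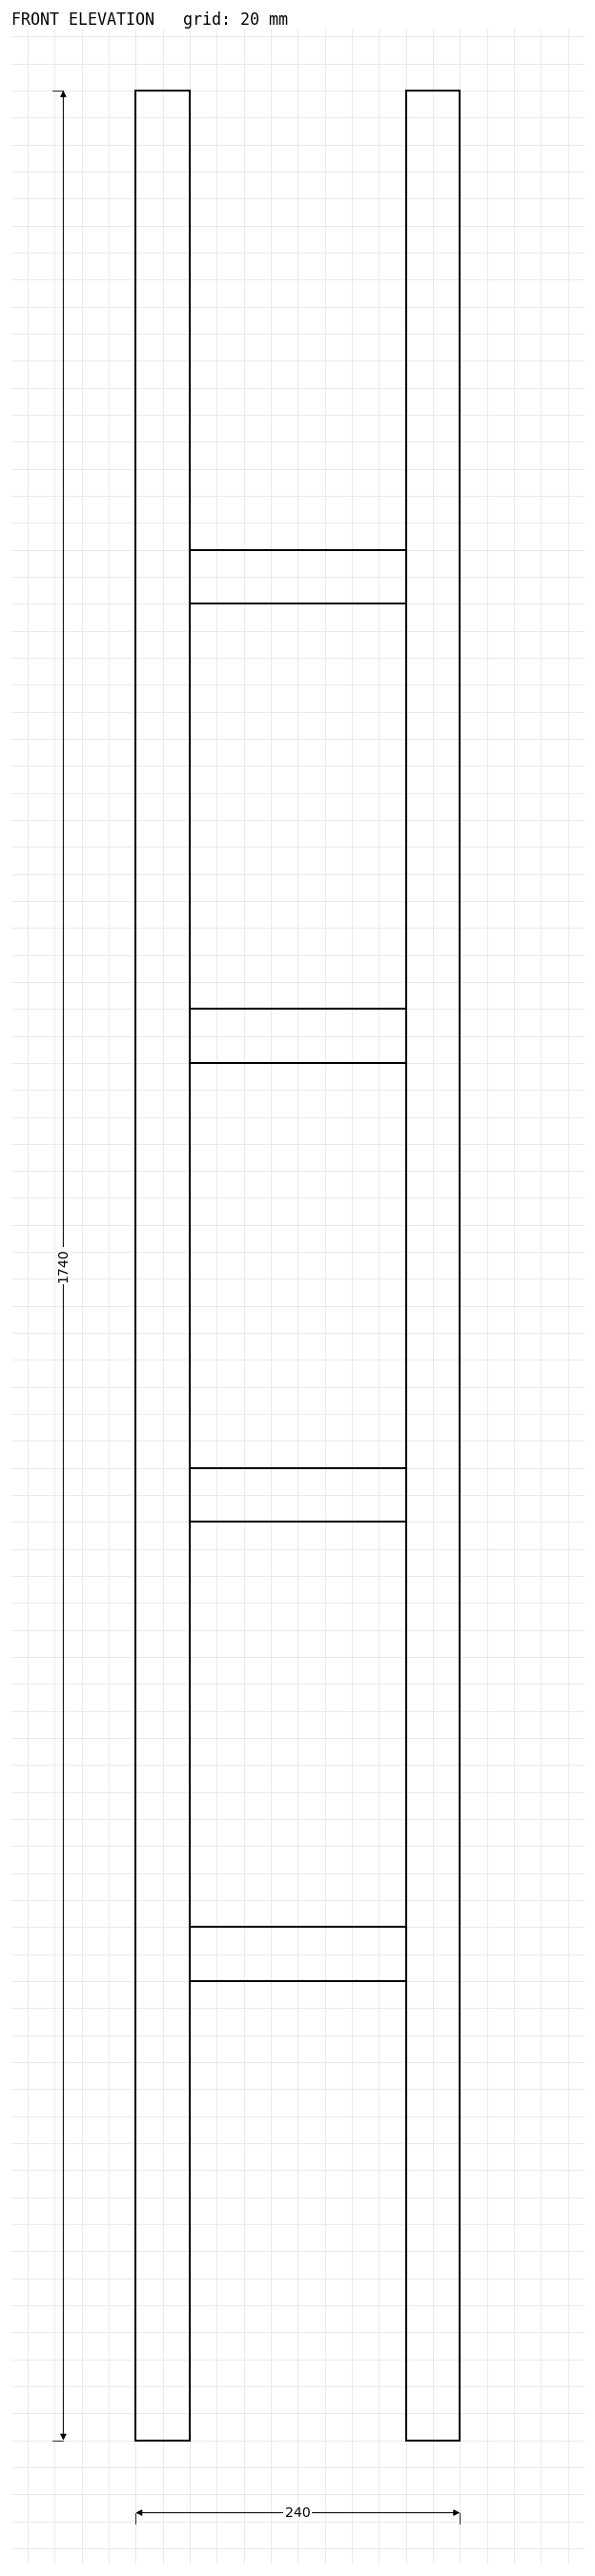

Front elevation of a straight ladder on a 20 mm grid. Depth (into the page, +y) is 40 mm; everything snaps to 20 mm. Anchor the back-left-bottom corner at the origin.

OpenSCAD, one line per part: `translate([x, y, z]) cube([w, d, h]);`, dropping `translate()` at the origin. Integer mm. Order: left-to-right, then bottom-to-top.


cube([40, 40, 1740]);
translate([40, 0, 340]) cube([160, 40, 40]);
translate([40, 0, 680]) cube([160, 40, 40]);
translate([40, 0, 1020]) cube([160, 40, 40]);
translate([40, 0, 1360]) cube([160, 40, 40]);
translate([200, 0, 0]) cube([40, 40, 1740]);
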